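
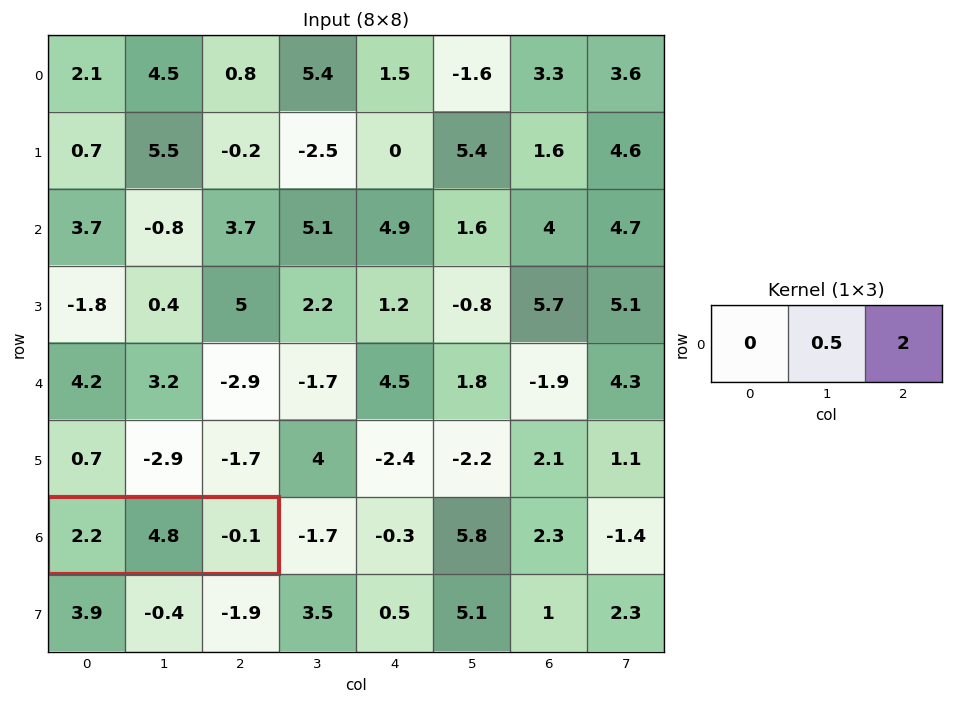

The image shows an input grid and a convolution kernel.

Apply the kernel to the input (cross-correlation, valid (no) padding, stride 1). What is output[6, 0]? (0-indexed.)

The receptive field on the input at this output position is [2.2 4.8 -0.1]. Elementwise product with the kernel and sum: 4.8·0.5 + -0.1·2.

2.2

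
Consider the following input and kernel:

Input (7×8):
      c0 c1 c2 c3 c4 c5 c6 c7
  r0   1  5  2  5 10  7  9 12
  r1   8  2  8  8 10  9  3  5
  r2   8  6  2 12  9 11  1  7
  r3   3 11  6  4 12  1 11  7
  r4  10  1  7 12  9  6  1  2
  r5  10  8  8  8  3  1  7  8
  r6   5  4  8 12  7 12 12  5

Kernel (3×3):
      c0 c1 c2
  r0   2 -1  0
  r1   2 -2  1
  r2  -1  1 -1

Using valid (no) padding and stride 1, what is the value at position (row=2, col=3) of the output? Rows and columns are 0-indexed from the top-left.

The receptive field on the input at this output position is [12 9 11 / 4 12 1 / 12 9 6]. Elementwise product with the kernel and sum: 12·2 + 9·-1 + 4·2 + 12·-2 + 1·1 + 12·-1 + 9·1 + 6·-1.

-9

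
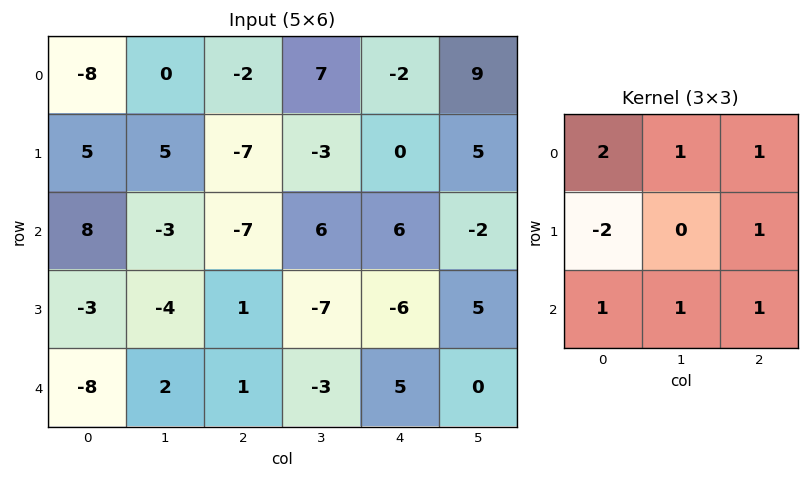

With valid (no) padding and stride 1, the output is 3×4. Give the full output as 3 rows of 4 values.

Output[0,0]: The receptive field on the input at this output position is [-8 0 -2 / 5 5 -7 / 8 -3 -7]. Elementwise product with the kernel and sum: -8·2 + 0·1 + -2·1 + 5·-2 + -7·1 + 8·1 + -3·1 + -7·1.
Output[0,1]: The receptive field on the input at this output position is [0 -2 7 / 5 -7 -3 / -3 -7 6]. Elementwise product with the kernel and sum: 0·2 + -2·1 + 7·1 + 5·-2 + -3·1 + -3·1 + -7·1 + 6·1.

-37 -12 20 42
-21 2 -9 -23
8 -6 -7 37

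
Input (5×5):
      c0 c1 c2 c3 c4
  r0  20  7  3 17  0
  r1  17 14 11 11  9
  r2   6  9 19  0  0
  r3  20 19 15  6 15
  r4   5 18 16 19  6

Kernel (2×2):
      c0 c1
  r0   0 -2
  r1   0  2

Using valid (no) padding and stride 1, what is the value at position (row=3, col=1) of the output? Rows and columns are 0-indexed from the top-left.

2

The receptive field on the input at this output position is [19 15 / 18 16]. Elementwise product with the kernel and sum: 15·-2 + 16·2.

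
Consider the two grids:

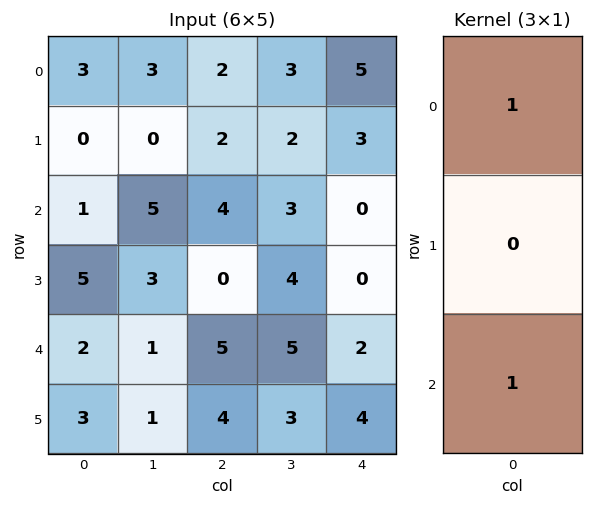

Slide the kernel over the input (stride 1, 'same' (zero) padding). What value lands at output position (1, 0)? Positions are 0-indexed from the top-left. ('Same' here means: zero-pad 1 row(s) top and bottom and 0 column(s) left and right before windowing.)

4

The receptive field on the zero-padded input at this output position is [3 / 0 / 1]. Elementwise product with the kernel and sum: 3·1 + 1·1.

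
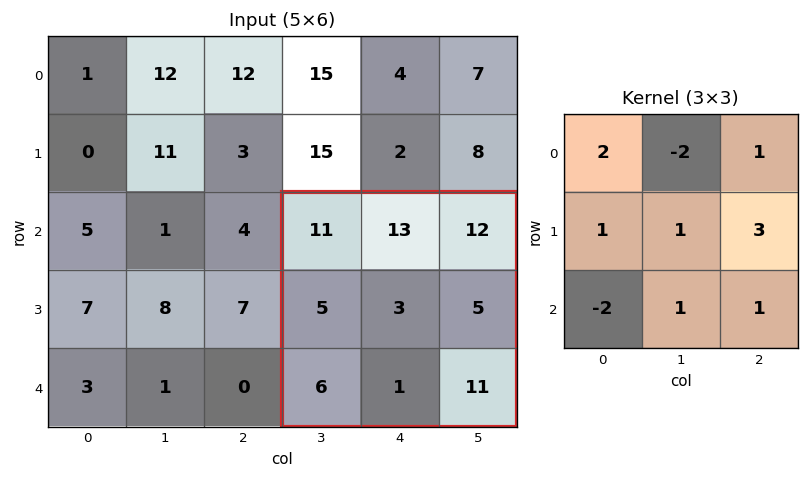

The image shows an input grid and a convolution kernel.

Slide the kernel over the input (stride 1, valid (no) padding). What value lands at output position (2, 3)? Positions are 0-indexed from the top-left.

31

The receptive field on the input at this output position is [11 13 12 / 5 3 5 / 6 1 11]. Elementwise product with the kernel and sum: 11·2 + 13·-2 + 12·1 + 5·1 + 3·1 + 5·3 + 6·-2 + 1·1 + 11·1.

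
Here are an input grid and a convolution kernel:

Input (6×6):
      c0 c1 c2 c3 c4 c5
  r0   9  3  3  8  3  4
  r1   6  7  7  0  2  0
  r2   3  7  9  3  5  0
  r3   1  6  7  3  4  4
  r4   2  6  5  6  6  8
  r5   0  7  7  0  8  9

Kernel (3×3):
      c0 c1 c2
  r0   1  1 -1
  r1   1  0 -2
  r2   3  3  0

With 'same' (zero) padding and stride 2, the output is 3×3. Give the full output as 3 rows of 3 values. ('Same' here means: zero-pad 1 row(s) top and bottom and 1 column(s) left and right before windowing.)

12 29 6
-12 54 26
-17 46 17

Output[0,0]: The receptive field on the zero-padded input at this output position is [0 0 0 / 0 9 3 / 0 6 7]. Elementwise product with the kernel and sum: 0·1 + 0·1 + 0·-1 + 0·1 + 3·-2 + 0·3 + 6·3.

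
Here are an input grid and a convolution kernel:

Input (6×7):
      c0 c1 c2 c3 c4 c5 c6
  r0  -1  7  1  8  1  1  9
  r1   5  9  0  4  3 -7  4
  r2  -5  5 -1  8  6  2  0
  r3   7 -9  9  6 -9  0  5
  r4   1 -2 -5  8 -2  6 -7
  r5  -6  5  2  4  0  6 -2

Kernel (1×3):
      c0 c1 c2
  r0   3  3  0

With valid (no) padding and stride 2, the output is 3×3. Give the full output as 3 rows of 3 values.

Output[0,0]: The receptive field on the input at this output position is [-1 7 1]. Elementwise product with the kernel and sum: -1·3 + 7·3.

18 27 6
0 21 24
-3 9 12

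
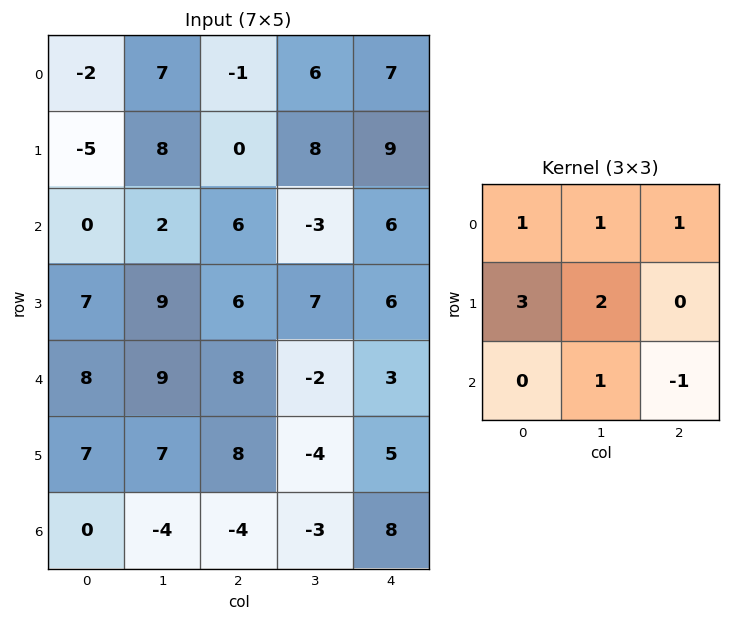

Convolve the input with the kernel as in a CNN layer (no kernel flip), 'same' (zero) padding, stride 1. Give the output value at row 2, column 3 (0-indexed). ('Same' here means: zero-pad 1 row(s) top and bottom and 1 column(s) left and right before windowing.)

The receptive field on the zero-padded input at this output position is [0 8 9 / 6 -3 6 / 6 7 6]. Elementwise product with the kernel and sum: 0·1 + 8·1 + 9·1 + 6·3 + -3·2 + 7·1 + 6·-1.

30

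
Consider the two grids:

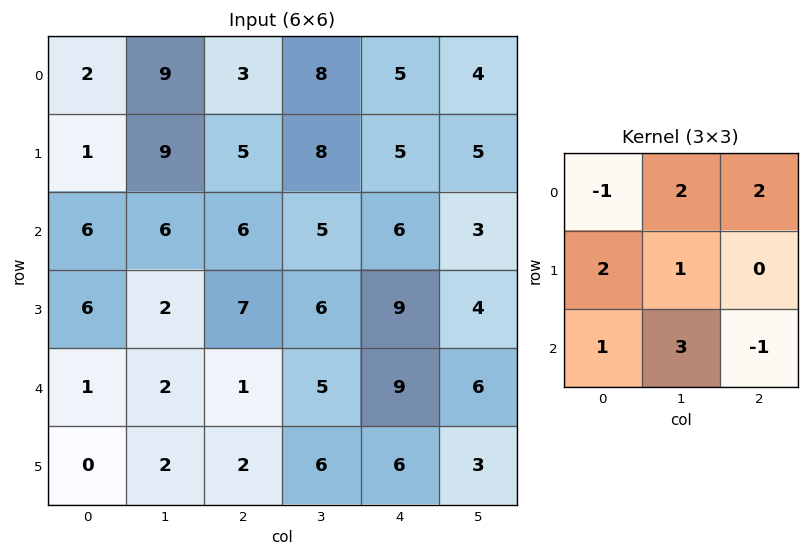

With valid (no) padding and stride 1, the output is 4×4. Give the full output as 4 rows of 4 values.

51 55 56 51
50 52 54 57
38 27 43 60
20 31 44 60

Output[0,0]: The receptive field on the input at this output position is [2 9 3 / 1 9 5 / 6 6 6]. Elementwise product with the kernel and sum: 2·-1 + 9·2 + 3·2 + 1·2 + 9·1 + 6·1 + 6·3 + 6·-1.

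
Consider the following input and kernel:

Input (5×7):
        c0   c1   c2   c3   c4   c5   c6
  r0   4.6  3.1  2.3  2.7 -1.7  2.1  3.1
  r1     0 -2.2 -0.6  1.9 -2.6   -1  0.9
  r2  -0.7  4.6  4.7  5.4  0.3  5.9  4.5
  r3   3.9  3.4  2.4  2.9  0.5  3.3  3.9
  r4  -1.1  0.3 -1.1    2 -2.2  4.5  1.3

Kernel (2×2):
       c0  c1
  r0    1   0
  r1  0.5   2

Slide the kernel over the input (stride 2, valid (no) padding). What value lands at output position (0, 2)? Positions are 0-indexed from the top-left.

-5

The receptive field on the input at this output position is [-1.7 2.1 / -2.6 -1]. Elementwise product with the kernel and sum: -1.7·1 + -2.6·0.5 + -1·2.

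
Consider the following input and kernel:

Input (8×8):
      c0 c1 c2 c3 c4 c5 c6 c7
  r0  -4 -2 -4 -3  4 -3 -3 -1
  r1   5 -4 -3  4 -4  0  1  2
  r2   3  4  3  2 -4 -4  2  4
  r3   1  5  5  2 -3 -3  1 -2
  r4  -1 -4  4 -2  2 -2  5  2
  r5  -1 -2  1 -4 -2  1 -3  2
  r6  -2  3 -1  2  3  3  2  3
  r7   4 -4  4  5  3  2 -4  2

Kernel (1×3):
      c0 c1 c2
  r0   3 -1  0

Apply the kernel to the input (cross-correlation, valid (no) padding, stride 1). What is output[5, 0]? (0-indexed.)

The receptive field on the input at this output position is [-1 -2 1]. Elementwise product with the kernel and sum: -1·3 + -2·-1.

-1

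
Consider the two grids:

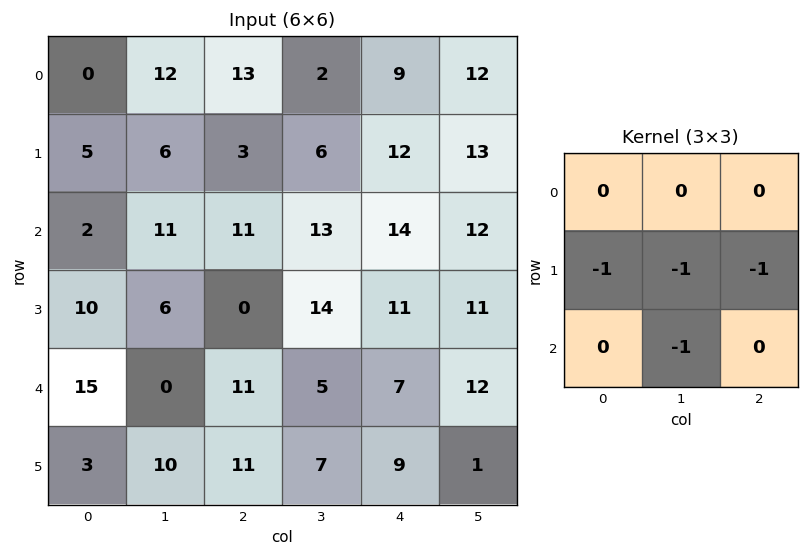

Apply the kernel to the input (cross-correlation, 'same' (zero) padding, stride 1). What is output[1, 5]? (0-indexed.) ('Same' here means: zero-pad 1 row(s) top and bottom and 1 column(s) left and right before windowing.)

The receptive field on the zero-padded input at this output position is [9 12 0 / 12 13 0 / 14 12 0]. Elementwise product with the kernel and sum: 12·-1 + 13·-1 + 0·-1 + 12·-1.

-37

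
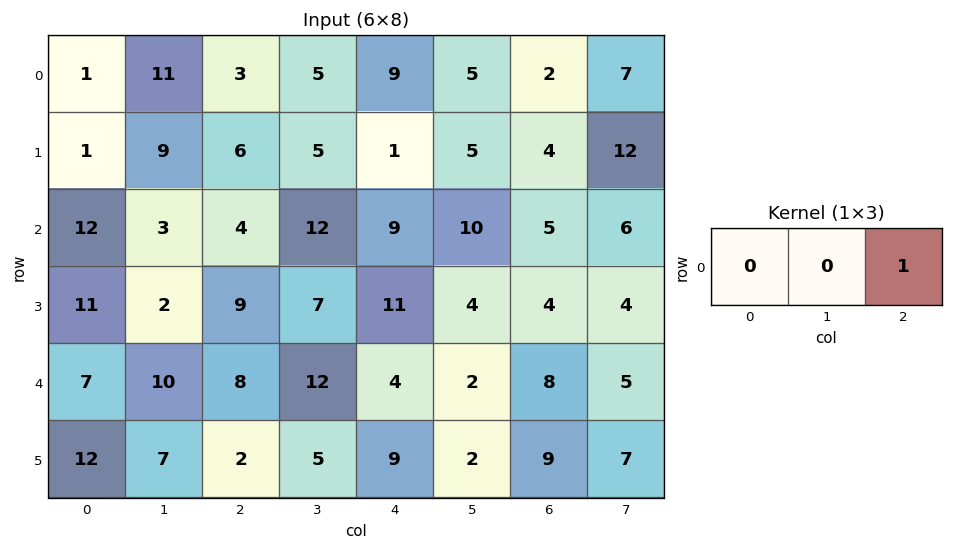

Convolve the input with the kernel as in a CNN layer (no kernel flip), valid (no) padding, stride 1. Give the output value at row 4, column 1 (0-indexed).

The receptive field on the input at this output position is [10 8 12]. Elementwise product with the kernel and sum: 12·1.

12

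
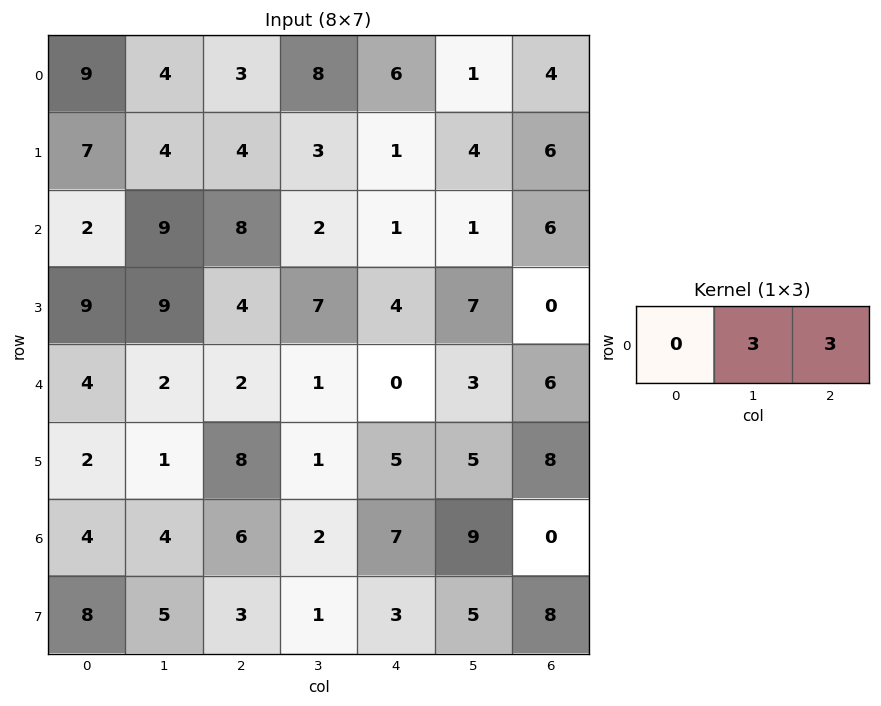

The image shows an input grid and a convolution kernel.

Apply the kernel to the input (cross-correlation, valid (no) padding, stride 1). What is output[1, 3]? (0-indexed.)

15

The receptive field on the input at this output position is [3 1 4]. Elementwise product with the kernel and sum: 1·3 + 4·3.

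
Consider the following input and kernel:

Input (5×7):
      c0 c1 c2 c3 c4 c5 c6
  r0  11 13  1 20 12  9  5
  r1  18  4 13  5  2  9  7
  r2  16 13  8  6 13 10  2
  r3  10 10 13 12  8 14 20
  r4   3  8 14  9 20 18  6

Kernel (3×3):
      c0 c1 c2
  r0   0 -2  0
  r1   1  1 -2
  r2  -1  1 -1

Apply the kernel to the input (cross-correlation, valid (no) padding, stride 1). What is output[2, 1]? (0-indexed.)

-20

The receptive field on the input at this output position is [13 8 6 / 10 13 12 / 8 14 9]. Elementwise product with the kernel and sum: 8·-2 + 10·1 + 13·1 + 12·-2 + 8·-1 + 14·1 + 9·-1.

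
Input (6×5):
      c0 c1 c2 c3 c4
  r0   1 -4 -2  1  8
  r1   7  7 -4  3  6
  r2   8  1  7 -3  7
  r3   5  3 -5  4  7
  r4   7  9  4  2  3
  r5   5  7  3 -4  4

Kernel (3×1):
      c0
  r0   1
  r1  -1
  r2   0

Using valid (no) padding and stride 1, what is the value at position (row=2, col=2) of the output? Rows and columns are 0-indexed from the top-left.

12

The receptive field on the input at this output position is [7 / -5 / 4]. Elementwise product with the kernel and sum: 7·1 + -5·-1.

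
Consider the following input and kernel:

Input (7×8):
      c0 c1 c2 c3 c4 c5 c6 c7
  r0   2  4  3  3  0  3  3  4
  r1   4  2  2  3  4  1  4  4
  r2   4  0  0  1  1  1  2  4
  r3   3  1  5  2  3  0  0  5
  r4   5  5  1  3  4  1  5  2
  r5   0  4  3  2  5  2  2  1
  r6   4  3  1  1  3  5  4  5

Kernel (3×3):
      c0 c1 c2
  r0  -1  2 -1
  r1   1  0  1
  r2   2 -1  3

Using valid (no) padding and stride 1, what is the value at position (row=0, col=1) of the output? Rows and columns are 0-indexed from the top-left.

The receptive field on the input at this output position is [4 3 3 / 2 2 3 / 0 0 1]. Elementwise product with the kernel and sum: 4·-1 + 3·2 + 3·-1 + 2·1 + 3·1 + 0·2 + 0·-1 + 1·3.

7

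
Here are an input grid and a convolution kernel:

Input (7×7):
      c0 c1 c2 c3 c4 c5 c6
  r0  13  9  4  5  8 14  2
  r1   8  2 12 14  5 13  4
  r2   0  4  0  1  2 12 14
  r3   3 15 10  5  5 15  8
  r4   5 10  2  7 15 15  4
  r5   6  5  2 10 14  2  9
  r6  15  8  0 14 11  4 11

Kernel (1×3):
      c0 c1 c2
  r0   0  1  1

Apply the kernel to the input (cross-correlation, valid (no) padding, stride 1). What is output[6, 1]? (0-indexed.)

The receptive field on the input at this output position is [8 0 14]. Elementwise product with the kernel and sum: 0·1 + 14·1.

14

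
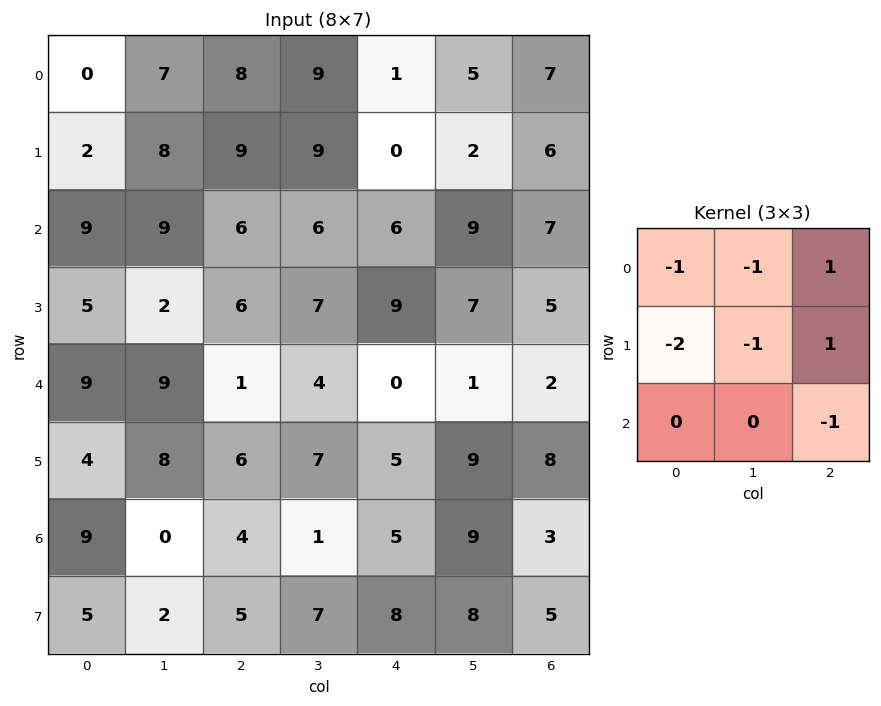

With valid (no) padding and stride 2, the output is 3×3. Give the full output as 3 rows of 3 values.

Output[0,0]: The receptive field on the input at this output position is [0 7 8 / 2 8 9 / 9 9 6]. Elementwise product with the kernel and sum: 0·-1 + 7·-1 + 8·1 + 2·-2 + 8·-1 + 9·1 + 6·-1.
Output[0,1]: The receptive field on the input at this output position is [8 9 1 / 9 9 0 / 6 6 6]. Elementwise product with the kernel and sum: 8·-1 + 9·-1 + 1·1 + 9·-2 + 9·-1 + 0·1 + 6·-1.

-8 -49 -2
-19 -16 -30
-31 -24 -13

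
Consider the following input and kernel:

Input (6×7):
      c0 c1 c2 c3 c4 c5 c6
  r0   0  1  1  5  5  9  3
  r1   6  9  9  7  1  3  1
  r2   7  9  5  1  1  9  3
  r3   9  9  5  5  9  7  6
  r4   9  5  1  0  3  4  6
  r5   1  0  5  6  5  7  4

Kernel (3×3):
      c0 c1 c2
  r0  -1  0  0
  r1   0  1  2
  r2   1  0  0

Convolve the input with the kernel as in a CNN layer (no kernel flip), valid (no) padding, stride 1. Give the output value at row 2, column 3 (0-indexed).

22

The receptive field on the input at this output position is [1 1 9 / 5 9 7 / 0 3 4]. Elementwise product with the kernel and sum: 1·-1 + 9·1 + 7·2 + 0·1.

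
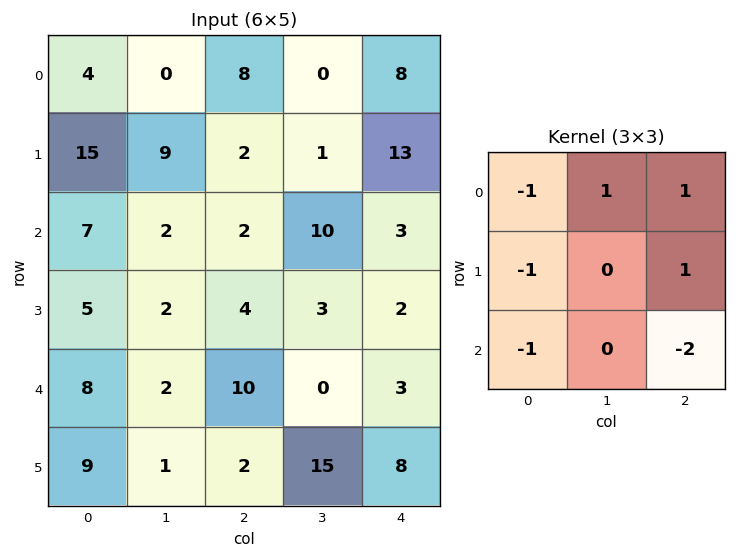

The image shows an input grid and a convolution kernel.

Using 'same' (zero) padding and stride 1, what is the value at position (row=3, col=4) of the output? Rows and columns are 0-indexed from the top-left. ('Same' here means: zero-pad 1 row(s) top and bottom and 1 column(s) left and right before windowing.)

The receptive field on the zero-padded input at this output position is [10 3 0 / 3 2 0 / 0 3 0]. Elementwise product with the kernel and sum: 10·-1 + 3·1 + 0·1 + 3·-1 + 0·1 + 0·-1 + 0·-2.

-10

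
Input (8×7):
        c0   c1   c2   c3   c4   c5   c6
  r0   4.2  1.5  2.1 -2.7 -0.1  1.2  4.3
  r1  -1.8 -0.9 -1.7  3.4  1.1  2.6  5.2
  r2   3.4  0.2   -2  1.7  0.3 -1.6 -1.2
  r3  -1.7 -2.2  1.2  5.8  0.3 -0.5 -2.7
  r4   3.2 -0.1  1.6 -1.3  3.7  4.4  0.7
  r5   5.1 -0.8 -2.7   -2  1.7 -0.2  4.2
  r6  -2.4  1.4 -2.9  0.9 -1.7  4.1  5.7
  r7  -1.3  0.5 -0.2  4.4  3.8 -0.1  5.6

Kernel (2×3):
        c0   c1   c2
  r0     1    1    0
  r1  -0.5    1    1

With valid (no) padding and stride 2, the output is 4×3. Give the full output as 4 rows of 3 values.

4 4.75 8.35
3.45 5.2 -4.65
-2.95 1.35 11.25
-0.05 6.3 6

Output[0,0]: The receptive field on the input at this output position is [4.2 1.5 2.1 / -1.8 -0.9 -1.7]. Elementwise product with the kernel and sum: 4.2·1 + 1.5·1 + -1.8·-0.5 + -0.9·1 + -1.7·1.
Output[0,1]: The receptive field on the input at this output position is [2.1 -2.7 -0.1 / -1.7 3.4 1.1]. Elementwise product with the kernel and sum: 2.1·1 + -2.7·1 + -1.7·-0.5 + 3.4·1 + 1.1·1.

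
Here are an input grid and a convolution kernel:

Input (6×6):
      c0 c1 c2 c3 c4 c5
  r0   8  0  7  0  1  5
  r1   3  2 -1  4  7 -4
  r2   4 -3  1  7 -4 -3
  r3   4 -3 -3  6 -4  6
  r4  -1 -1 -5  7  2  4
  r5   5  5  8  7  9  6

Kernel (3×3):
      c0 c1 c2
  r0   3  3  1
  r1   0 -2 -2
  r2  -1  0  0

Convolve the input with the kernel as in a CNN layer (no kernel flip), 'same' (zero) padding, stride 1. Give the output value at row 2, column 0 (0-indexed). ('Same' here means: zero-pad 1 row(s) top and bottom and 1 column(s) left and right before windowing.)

The receptive field on the zero-padded input at this output position is [0 3 2 / 0 4 -3 / 0 4 -3]. Elementwise product with the kernel and sum: 0·3 + 3·3 + 2·1 + 4·-2 + -3·-2 + 0·-1.

9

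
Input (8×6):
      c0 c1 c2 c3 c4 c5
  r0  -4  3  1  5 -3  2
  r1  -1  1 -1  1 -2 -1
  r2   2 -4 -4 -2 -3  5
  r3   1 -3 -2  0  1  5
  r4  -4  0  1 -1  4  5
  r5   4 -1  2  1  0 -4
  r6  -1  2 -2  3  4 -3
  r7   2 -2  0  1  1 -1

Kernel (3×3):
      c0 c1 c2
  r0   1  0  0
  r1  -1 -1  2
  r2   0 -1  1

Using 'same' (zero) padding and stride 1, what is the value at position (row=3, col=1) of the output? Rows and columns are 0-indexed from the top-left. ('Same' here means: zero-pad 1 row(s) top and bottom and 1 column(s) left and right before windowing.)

The receptive field on the zero-padded input at this output position is [2 -4 -4 / 1 -3 -2 / -4 0 1]. Elementwise product with the kernel and sum: 2·1 + 1·-1 + -3·-1 + -2·2 + 0·-1 + 1·1.

1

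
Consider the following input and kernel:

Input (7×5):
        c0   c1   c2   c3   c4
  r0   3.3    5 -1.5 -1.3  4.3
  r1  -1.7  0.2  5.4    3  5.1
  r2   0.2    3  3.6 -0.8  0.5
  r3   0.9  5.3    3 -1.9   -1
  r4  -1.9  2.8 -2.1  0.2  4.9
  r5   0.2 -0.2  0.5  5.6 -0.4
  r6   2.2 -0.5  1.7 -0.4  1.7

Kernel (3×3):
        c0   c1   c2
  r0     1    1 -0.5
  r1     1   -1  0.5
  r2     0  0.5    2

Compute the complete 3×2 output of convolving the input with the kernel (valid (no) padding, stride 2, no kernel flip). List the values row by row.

Output[0,0]: The receptive field on the input at this output position is [3.3 5 -1.5 / -1.7 0.2 5.4 / 0.2 3 3.6]. Elementwise product with the kernel and sum: 3.3·1 + 5·1 + -1.5·-0.5 + -1.7·1 + 0.2·-1 + 5.4·0.5 + 3·0.5 + 3.6·2.

18.55 0.6
-4.3 16.85
5.75 -6.45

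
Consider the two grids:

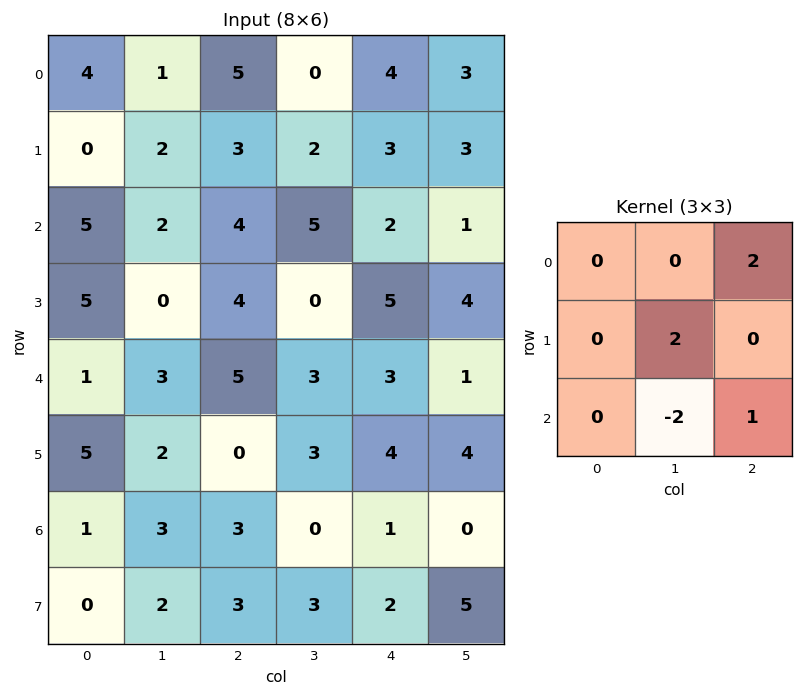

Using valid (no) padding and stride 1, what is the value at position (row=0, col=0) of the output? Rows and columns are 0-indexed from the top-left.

14

The receptive field on the input at this output position is [4 1 5 / 0 2 3 / 5 2 4]. Elementwise product with the kernel and sum: 5·2 + 2·2 + 2·-2 + 4·1.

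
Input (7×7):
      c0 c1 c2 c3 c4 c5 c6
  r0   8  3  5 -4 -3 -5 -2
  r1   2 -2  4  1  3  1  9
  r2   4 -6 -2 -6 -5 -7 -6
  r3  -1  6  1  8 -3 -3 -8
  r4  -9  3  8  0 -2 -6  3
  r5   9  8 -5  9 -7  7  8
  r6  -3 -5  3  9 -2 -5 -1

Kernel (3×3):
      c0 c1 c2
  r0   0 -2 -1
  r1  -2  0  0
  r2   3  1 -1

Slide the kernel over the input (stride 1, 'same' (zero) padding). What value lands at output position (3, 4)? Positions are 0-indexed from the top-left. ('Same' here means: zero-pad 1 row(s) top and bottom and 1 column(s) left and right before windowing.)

5

The receptive field on the zero-padded input at this output position is [-6 -5 -7 / 8 -3 -3 / 0 -2 -6]. Elementwise product with the kernel and sum: -5·-2 + -7·-1 + 8·-2 + 0·3 + -2·1 + -6·-1.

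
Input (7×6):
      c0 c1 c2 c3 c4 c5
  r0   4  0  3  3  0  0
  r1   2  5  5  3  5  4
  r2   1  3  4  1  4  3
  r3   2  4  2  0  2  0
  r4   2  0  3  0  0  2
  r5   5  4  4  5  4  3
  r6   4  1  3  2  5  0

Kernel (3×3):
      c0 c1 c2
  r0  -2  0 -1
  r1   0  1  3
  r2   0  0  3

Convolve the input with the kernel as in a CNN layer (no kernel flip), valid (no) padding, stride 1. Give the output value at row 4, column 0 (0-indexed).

18

The receptive field on the input at this output position is [2 0 3 / 5 4 4 / 4 1 3]. Elementwise product with the kernel and sum: 2·-2 + 3·-1 + 4·1 + 4·3 + 3·3.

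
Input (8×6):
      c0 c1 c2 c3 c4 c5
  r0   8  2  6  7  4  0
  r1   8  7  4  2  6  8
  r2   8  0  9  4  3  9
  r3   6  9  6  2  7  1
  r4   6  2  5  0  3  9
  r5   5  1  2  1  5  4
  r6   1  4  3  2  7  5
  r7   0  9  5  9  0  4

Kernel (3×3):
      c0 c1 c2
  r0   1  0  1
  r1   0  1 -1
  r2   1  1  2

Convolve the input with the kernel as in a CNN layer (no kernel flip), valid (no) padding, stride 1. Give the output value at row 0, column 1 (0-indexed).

28

The receptive field on the input at this output position is [2 6 7 / 7 4 2 / 0 9 4]. Elementwise product with the kernel and sum: 2·1 + 7·1 + 4·1 + 2·-1 + 0·1 + 9·1 + 4·2.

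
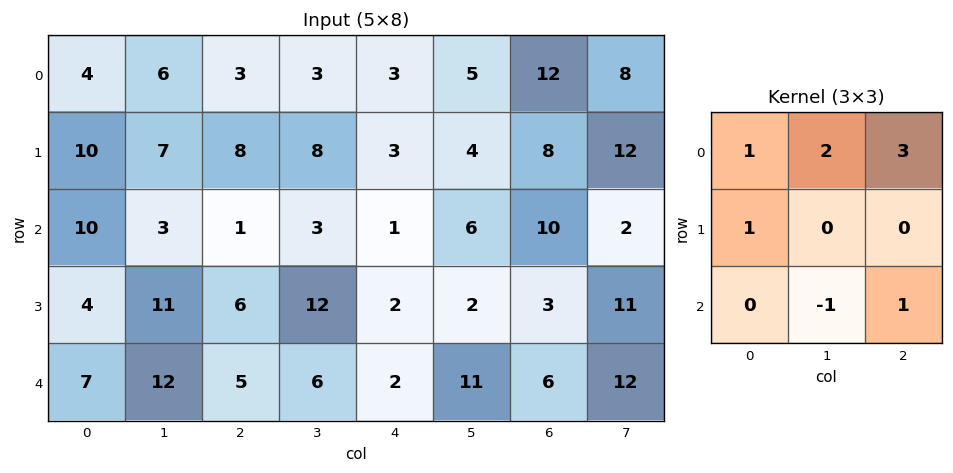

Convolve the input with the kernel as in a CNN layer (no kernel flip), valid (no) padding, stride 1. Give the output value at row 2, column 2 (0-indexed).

12

The receptive field on the input at this output position is [1 3 1 / 6 12 2 / 5 6 2]. Elementwise product with the kernel and sum: 1·1 + 3·2 + 1·3 + 6·1 + 6·-1 + 2·1.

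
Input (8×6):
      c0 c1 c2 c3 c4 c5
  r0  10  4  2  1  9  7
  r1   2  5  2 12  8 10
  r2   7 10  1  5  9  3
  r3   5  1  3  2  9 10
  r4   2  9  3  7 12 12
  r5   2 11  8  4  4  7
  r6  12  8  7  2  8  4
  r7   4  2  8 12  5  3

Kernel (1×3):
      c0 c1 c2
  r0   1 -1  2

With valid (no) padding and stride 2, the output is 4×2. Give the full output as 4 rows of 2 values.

Output[0,0]: The receptive field on the input at this output position is [10 4 2]. Elementwise product with the kernel and sum: 10·1 + 4·-1 + 2·2.
Output[0,1]: The receptive field on the input at this output position is [2 1 9]. Elementwise product with the kernel and sum: 2·1 + 1·-1 + 9·2.

10 19
-1 14
-1 20
18 21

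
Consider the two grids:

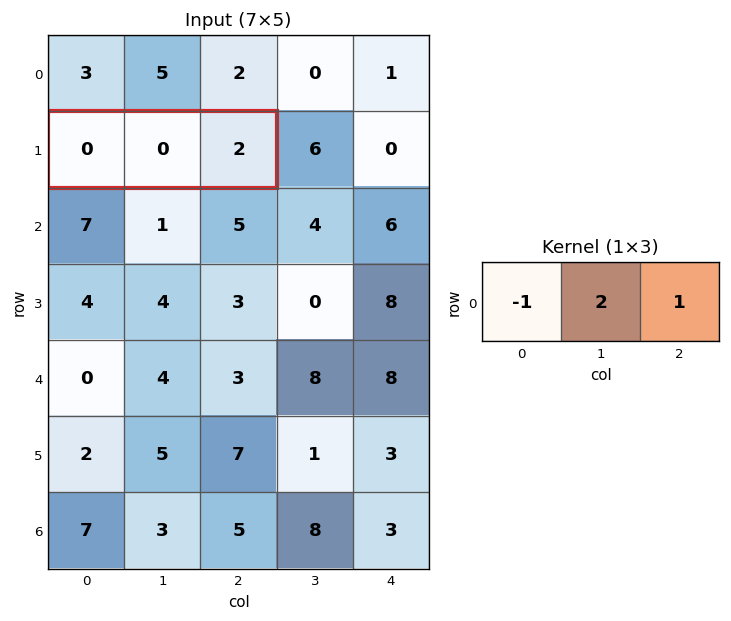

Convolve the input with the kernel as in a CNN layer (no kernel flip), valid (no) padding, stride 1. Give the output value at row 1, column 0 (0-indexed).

The receptive field on the input at this output position is [0 0 2]. Elementwise product with the kernel and sum: 0·-1 + 0·2 + 2·1.

2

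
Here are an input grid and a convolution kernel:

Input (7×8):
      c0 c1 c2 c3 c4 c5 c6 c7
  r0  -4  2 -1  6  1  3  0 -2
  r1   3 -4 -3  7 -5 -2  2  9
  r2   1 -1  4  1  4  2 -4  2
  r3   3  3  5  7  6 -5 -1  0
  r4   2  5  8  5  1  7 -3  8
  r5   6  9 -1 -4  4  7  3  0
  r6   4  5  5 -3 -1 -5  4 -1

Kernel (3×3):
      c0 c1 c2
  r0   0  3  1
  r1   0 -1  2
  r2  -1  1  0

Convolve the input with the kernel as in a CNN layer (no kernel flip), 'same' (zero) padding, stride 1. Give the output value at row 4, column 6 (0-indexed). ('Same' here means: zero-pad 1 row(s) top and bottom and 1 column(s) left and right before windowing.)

12

The receptive field on the zero-padded input at this output position is [-5 -1 0 / 7 -3 8 / 7 3 0]. Elementwise product with the kernel and sum: -1·3 + 0·1 + -3·-1 + 8·2 + 7·-1 + 3·1.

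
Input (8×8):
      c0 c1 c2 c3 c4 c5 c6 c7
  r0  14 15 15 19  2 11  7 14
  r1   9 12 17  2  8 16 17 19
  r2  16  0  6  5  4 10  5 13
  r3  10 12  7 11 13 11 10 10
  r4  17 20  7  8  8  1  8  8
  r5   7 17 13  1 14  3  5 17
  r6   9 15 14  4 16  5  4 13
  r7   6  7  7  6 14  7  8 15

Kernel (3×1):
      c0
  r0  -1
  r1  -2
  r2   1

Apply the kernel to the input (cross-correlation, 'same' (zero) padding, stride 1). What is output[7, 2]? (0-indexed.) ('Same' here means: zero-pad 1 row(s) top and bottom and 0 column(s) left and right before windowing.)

-28

The receptive field on the zero-padded input at this output position is [14 / 7 / 0]. Elementwise product with the kernel and sum: 14·-1 + 7·-2 + 0·1.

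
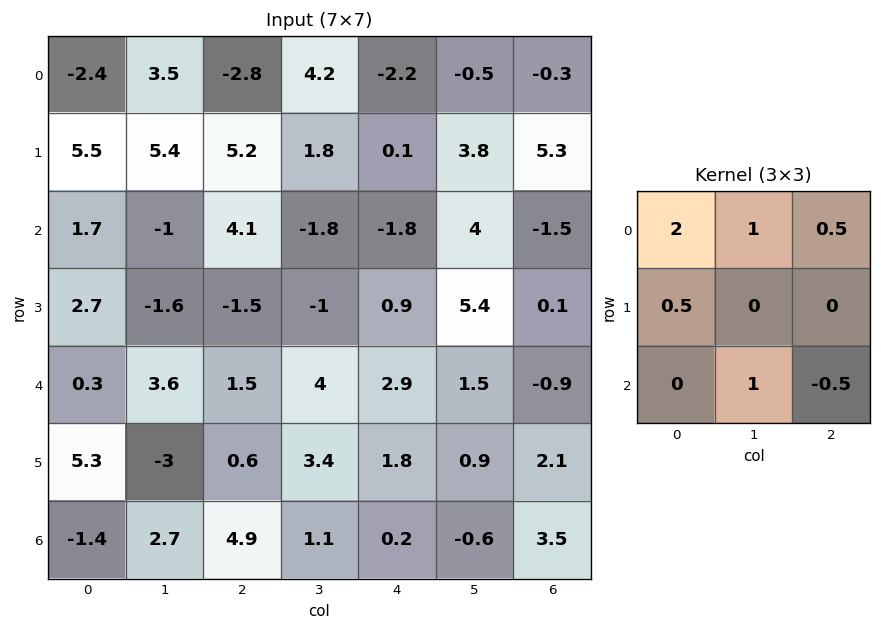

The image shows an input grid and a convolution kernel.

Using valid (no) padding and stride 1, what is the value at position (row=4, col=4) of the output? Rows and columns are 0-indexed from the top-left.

5.4

The receptive field on the input at this output position is [2.9 1.5 -0.9 / 1.8 0.9 2.1 / 0.2 -0.6 3.5]. Elementwise product with the kernel and sum: 2.9·2 + 1.5·1 + -0.9·0.5 + 1.8·0.5 + -0.6·1 + 3.5·-0.5.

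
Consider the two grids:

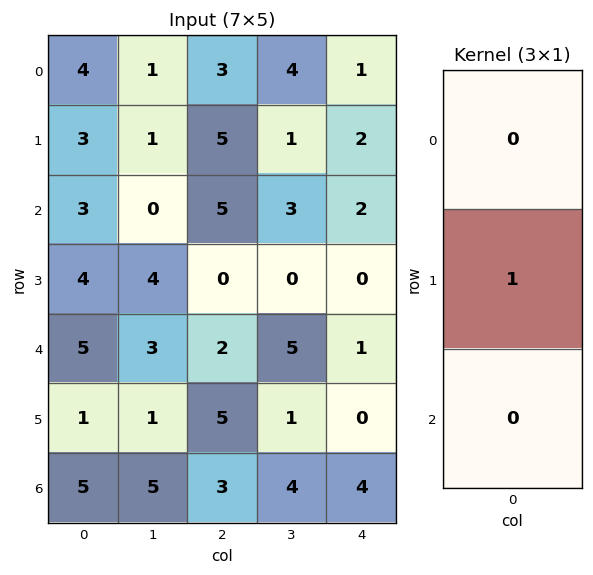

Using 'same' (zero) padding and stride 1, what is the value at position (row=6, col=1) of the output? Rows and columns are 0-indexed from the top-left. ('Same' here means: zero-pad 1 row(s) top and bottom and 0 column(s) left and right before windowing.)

The receptive field on the zero-padded input at this output position is [1 / 5 / 0]. Elementwise product with the kernel and sum: 5·1.

5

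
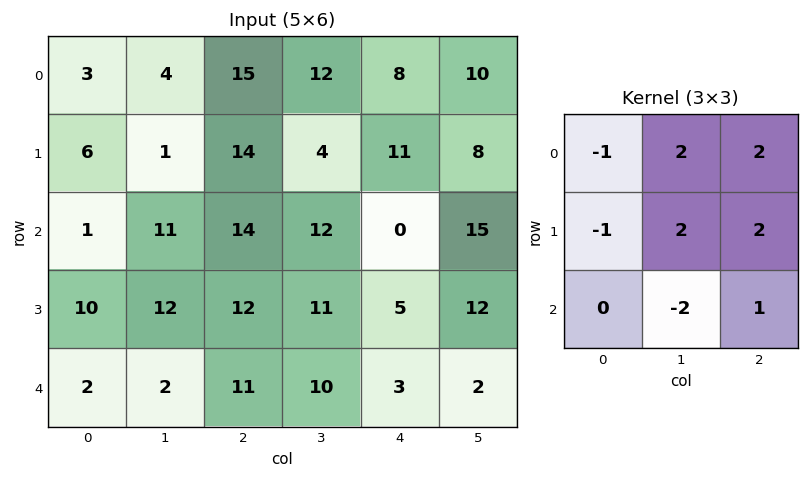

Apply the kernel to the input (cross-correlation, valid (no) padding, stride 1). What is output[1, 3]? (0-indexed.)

The receptive field on the input at this output position is [4 11 8 / 12 0 15 / 11 5 12]. Elementwise product with the kernel and sum: 4·-1 + 11·2 + 8·2 + 12·-1 + 0·2 + 15·2 + 5·-2 + 12·1.

54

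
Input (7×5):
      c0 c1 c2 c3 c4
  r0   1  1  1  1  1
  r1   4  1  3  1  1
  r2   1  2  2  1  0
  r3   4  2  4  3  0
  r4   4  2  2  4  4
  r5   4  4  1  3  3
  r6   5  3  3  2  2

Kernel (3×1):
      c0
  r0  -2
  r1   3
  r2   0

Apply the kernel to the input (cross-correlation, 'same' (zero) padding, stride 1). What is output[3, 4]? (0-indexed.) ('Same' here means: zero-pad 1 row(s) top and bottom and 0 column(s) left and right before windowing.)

0

The receptive field on the zero-padded input at this output position is [0 / 0 / 4]. Elementwise product with the kernel and sum: 0·-2 + 0·3.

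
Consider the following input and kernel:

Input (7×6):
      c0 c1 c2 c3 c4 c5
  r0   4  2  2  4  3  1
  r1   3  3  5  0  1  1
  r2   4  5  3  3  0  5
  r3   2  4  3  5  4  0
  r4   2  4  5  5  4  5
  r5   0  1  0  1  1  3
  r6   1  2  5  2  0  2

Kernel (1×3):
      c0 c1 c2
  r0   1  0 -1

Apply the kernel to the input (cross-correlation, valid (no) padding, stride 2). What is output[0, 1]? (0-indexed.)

-1

The receptive field on the input at this output position is [2 4 3]. Elementwise product with the kernel and sum: 2·1 + 3·-1.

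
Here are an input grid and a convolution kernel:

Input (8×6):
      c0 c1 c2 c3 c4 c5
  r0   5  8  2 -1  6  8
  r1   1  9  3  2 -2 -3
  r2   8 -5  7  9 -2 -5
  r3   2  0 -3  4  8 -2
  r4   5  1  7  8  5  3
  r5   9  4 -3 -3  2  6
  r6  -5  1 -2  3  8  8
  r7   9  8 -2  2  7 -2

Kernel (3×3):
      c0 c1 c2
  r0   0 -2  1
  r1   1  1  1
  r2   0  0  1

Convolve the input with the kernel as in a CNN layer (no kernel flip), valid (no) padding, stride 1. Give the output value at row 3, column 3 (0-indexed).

The receptive field on the input at this output position is [4 8 -2 / 8 5 3 / -3 2 6]. Elementwise product with the kernel and sum: 8·-2 + -2·1 + 8·1 + 5·1 + 3·1 + 6·1.

4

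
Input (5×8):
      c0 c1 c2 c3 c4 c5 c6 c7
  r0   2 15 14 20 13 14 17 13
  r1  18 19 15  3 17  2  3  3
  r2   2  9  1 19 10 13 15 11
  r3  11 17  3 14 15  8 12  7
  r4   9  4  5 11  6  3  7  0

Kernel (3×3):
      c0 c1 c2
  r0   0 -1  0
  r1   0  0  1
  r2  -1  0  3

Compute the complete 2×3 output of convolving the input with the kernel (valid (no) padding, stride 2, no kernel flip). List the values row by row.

Output[0,0]: The receptive field on the input at this output position is [2 15 14 / 18 19 15 / 2 9 1]. Elementwise product with the kernel and sum: 15·-1 + 15·1 + 2·-1 + 1·3.
Output[0,1]: The receptive field on the input at this output position is [14 20 13 / 15 3 17 / 1 19 10]. Elementwise product with the kernel and sum: 20·-1 + 17·1 + 1·-1 + 10·3.

1 26 24
0 9 14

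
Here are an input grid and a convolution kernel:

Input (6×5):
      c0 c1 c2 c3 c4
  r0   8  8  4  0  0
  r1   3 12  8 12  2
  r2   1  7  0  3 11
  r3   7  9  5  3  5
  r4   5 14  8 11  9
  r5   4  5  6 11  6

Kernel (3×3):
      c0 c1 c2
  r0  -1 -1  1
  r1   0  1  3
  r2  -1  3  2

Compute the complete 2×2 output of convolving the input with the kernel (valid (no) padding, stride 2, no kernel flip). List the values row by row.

44 45
69 69

Output[0,0]: The receptive field on the input at this output position is [8 8 4 / 3 12 8 / 1 7 0]. Elementwise product with the kernel and sum: 8·-1 + 8·-1 + 4·1 + 12·1 + 8·3 + 1·-1 + 7·3 + 0·2.
Output[0,1]: The receptive field on the input at this output position is [4 0 0 / 8 12 2 / 0 3 11]. Elementwise product with the kernel and sum: 4·-1 + 0·-1 + 0·1 + 12·1 + 2·3 + 0·-1 + 3·3 + 11·2.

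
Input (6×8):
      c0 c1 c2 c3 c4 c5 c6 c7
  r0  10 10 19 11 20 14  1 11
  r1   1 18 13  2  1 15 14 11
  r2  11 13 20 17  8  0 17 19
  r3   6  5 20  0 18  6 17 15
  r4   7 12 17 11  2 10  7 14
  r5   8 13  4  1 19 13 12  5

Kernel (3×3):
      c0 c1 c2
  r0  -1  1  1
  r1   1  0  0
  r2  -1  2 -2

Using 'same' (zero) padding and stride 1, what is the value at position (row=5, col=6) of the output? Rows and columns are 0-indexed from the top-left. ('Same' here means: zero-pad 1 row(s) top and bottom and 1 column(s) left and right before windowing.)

24

The receptive field on the zero-padded input at this output position is [10 7 14 / 13 12 5 / 0 0 0]. Elementwise product with the kernel and sum: 10·-1 + 7·1 + 14·1 + 13·1 + 0·-1 + 0·2 + 0·-2.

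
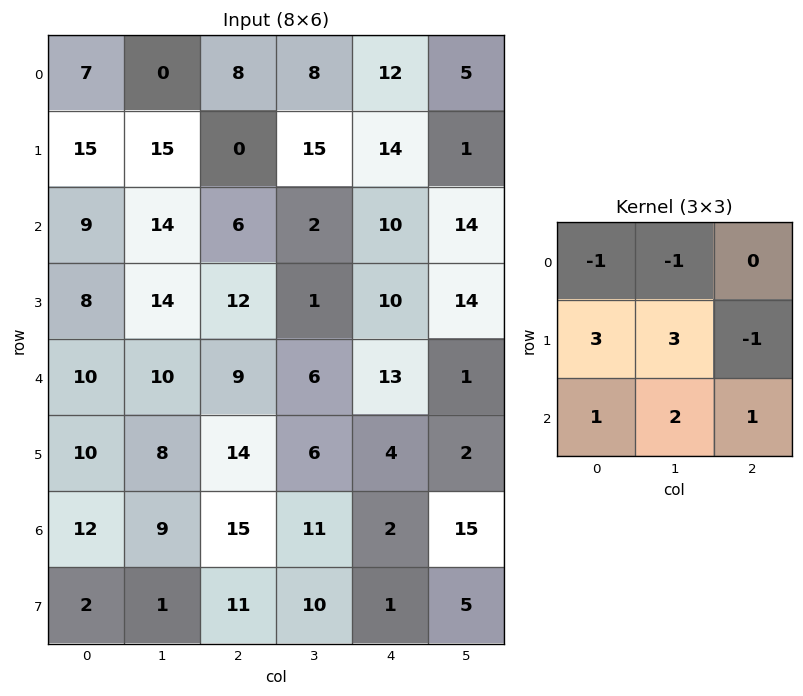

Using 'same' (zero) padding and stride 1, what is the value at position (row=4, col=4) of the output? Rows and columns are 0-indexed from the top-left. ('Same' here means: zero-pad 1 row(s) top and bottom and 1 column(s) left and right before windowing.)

61

The receptive field on the zero-padded input at this output position is [1 10 14 / 6 13 1 / 6 4 2]. Elementwise product with the kernel and sum: 1·-1 + 10·-1 + 6·3 + 13·3 + 1·-1 + 6·1 + 4·2 + 2·1.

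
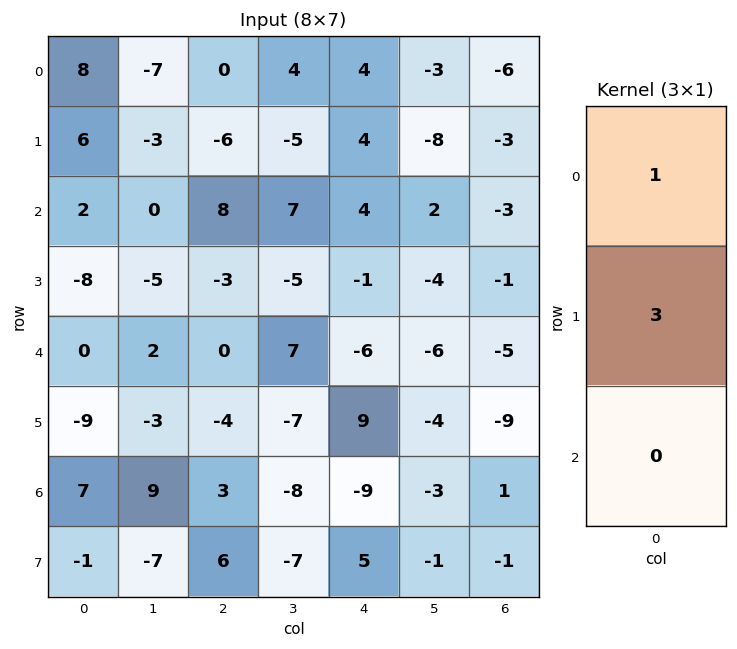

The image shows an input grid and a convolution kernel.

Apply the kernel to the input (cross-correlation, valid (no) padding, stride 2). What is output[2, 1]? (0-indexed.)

-12

The receptive field on the input at this output position is [0 / -4 / 3]. Elementwise product with the kernel and sum: 0·1 + -4·3.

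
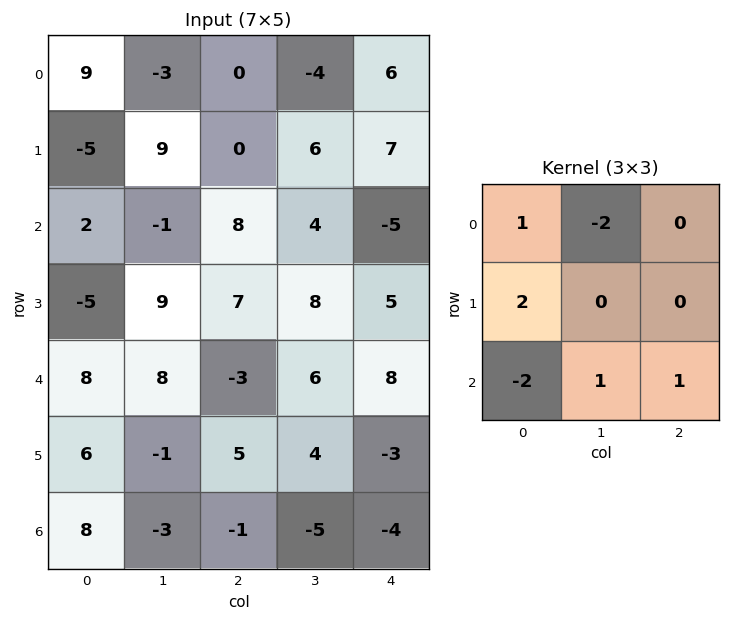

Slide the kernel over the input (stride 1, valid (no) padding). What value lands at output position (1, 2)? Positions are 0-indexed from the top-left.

The receptive field on the input at this output position is [0 6 7 / 8 4 -5 / 7 8 5]. Elementwise product with the kernel and sum: 0·1 + 6·-2 + 8·2 + 7·-2 + 8·1 + 5·1.

3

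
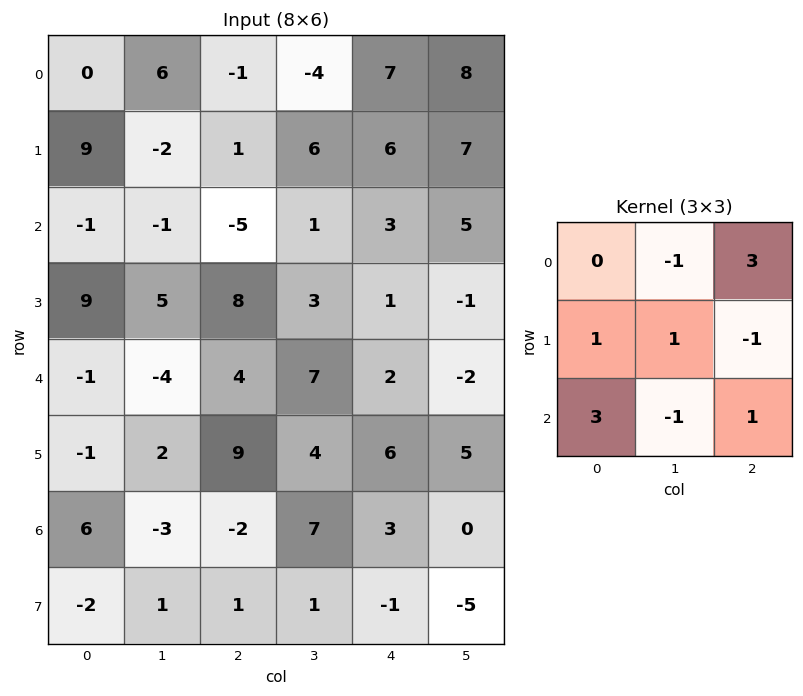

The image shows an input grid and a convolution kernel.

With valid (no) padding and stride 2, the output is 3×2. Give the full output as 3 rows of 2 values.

Output[0,0]: The receptive field on the input at this output position is [0 6 -1 / 9 -2 1 / -1 -1 -5]. Elementwise product with the kernel and sum: 6·-1 + -1·3 + 9·1 + -2·1 + 1·-1 + -1·3 + -1·-1 + -5·1.

-10 13
-3 25
27 -4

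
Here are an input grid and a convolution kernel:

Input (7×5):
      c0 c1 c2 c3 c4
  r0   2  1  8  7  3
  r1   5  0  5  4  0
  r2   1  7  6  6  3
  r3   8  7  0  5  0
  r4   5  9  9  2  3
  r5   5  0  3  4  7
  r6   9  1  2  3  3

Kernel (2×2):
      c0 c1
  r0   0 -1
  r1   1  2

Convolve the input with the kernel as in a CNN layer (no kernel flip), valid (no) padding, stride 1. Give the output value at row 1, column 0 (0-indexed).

The receptive field on the input at this output position is [5 0 / 1 7]. Elementwise product with the kernel and sum: 0·-1 + 1·1 + 7·2.

15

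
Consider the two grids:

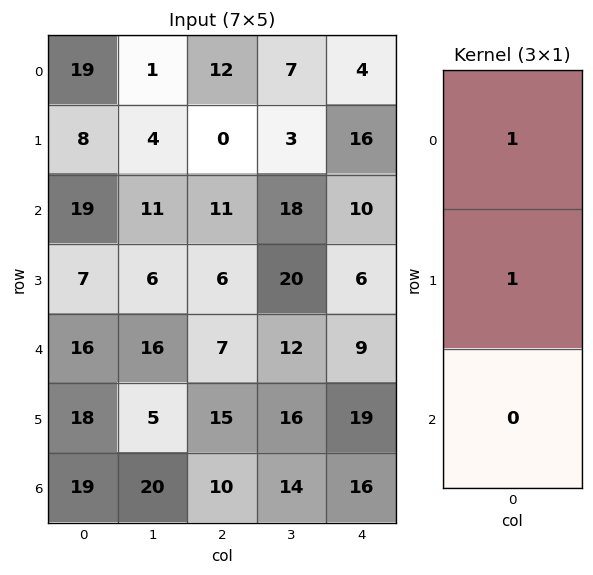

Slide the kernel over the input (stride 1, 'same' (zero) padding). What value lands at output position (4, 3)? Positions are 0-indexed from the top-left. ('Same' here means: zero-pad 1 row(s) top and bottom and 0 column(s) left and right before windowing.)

The receptive field on the zero-padded input at this output position is [20 / 12 / 16]. Elementwise product with the kernel and sum: 20·1 + 12·1.

32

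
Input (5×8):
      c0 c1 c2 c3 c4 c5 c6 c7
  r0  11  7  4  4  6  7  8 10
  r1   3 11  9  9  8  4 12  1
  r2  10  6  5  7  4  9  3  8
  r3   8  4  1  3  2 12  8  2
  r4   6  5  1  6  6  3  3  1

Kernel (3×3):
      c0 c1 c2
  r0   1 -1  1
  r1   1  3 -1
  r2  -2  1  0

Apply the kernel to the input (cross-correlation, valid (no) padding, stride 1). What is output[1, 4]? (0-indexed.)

52

The receptive field on the input at this output position is [8 4 12 / 4 9 3 / 2 12 8]. Elementwise product with the kernel and sum: 8·1 + 4·-1 + 12·1 + 4·1 + 9·3 + 3·-1 + 2·-2 + 12·1.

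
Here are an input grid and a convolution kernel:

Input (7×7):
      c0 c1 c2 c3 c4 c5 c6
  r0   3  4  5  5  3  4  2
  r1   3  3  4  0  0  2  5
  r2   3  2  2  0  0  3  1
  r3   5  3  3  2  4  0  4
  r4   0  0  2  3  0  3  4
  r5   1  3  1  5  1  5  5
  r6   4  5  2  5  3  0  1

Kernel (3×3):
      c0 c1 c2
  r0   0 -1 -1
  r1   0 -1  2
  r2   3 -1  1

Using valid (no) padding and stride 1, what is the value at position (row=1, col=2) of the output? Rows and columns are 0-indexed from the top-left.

The receptive field on the input at this output position is [4 0 0 / 2 0 0 / 3 2 4]. Elementwise product with the kernel and sum: 0·-1 + 0·-1 + 0·-1 + 0·2 + 3·3 + 2·-1 + 4·1.

11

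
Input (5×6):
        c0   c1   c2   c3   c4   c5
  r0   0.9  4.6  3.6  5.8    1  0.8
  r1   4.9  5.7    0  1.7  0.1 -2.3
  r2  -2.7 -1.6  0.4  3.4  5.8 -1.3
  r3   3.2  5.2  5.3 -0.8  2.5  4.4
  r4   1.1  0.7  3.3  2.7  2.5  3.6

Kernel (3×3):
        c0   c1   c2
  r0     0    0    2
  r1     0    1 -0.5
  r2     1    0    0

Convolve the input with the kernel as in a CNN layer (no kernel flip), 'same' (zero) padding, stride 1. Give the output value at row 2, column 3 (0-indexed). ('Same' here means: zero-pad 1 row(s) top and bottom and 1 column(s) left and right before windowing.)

6

The receptive field on the zero-padded input at this output position is [0 1.7 0.1 / 0.4 3.4 5.8 / 5.3 -0.8 2.5]. Elementwise product with the kernel and sum: 0.1·2 + 3.4·1 + 5.8·-0.5 + 5.3·1.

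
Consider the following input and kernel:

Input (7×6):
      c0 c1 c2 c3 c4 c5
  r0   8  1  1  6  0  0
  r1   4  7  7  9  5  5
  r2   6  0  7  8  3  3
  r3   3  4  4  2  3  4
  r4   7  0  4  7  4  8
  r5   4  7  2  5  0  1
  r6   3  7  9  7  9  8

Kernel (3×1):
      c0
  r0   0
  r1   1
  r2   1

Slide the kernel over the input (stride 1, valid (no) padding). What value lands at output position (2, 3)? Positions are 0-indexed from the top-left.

9

The receptive field on the input at this output position is [8 / 2 / 7]. Elementwise product with the kernel and sum: 2·1 + 7·1.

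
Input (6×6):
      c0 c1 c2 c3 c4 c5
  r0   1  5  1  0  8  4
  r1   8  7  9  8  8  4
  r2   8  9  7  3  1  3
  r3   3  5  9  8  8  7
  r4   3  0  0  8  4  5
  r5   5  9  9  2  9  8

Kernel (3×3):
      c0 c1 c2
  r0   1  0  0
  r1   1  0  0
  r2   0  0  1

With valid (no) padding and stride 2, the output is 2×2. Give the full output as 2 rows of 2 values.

Output[0,0]: The receptive field on the input at this output position is [1 5 1 / 8 7 9 / 8 9 7]. Elementwise product with the kernel and sum: 1·1 + 8·1 + 7·1.
Output[0,1]: The receptive field on the input at this output position is [1 0 8 / 9 8 8 / 7 3 1]. Elementwise product with the kernel and sum: 1·1 + 9·1 + 1·1.

16 11
11 20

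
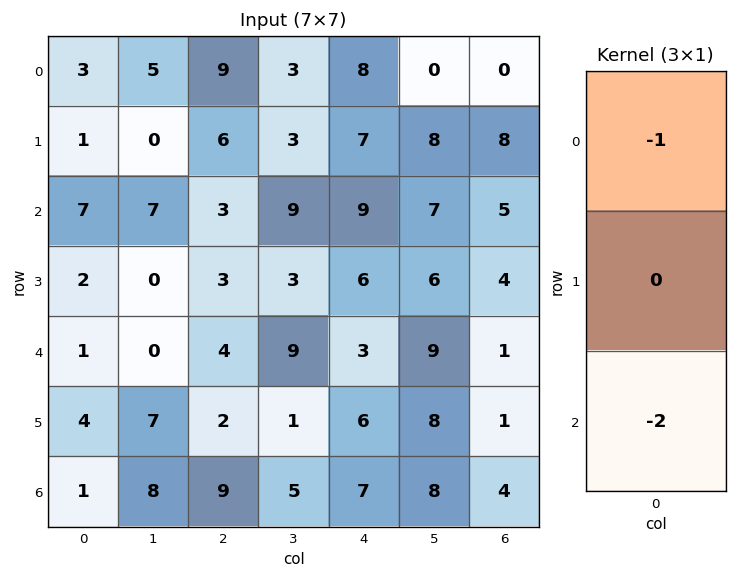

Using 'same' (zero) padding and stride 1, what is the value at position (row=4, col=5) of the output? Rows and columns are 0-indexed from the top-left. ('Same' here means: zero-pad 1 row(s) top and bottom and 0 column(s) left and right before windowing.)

The receptive field on the zero-padded input at this output position is [6 / 9 / 8]. Elementwise product with the kernel and sum: 6·-1 + 8·-2.

-22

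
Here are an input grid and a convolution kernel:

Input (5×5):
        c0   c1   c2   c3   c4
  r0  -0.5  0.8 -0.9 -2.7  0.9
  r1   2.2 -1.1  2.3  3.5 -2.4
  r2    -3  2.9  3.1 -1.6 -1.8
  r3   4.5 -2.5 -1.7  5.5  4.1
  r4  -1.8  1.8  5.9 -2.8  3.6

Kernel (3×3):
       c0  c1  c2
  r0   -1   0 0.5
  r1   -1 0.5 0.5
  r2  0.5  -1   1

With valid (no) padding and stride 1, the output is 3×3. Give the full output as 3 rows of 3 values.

Output[0,0]: The receptive field on the input at this output position is [-0.5 0.8 -0.9 / 2.2 -1.1 2.3 / -3 2.9 3.1]. Elementwise product with the kernel and sum: -0.5·-1 + -0.9·0.5 + 2.2·-1 + -1.1·0.5 + 2.3·0.5 + -3·0.5 + 2.9·-1 + 3.1·1.
Output[0,1]: The receptive field on the input at this output position is [0.8 -0.9 -2.7 / -1.1 2.3 3.5 / 2.9 3.1 -1.6]. Elementwise product with the kernel and sum: 0.8·-1 + -2.7·0.5 + -1.1·-1 + 2.3·0.5 + 3.5·0.5 + 2.9·0.5 + 3.1·-1 + -1.6·1.

-2.85 -1.4 0.95
8 6.65 -10.55
1.15 -7.1 11.85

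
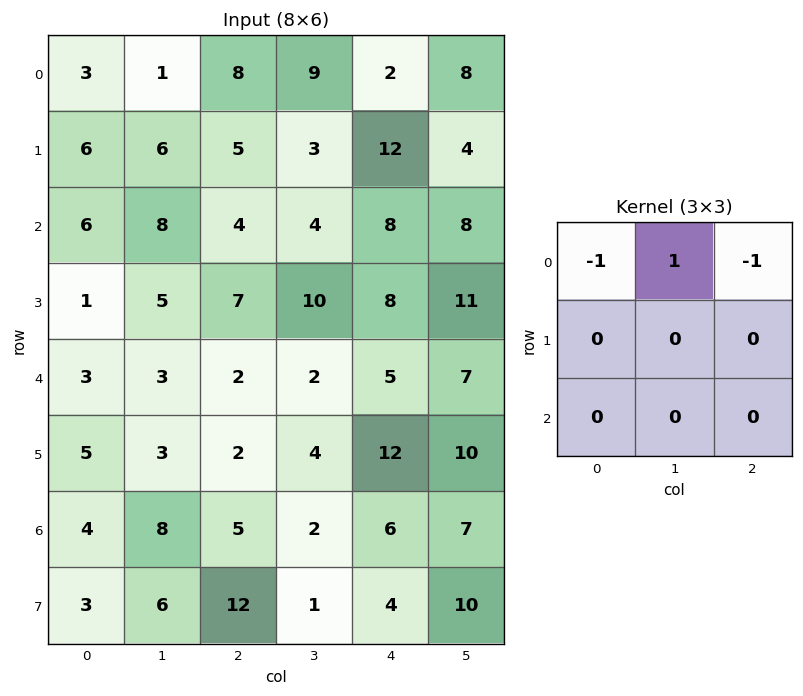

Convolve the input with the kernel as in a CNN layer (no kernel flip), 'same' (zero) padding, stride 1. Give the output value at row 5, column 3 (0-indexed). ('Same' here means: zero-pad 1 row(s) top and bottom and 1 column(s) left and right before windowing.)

The receptive field on the zero-padded input at this output position is [2 2 5 / 2 4 12 / 5 2 6]. Elementwise product with the kernel and sum: 2·-1 + 2·1 + 5·-1.

-5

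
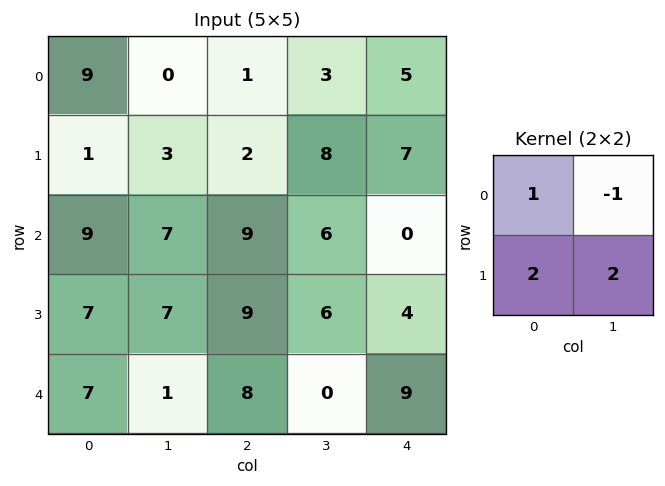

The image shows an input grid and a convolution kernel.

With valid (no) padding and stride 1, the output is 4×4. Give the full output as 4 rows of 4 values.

Output[0,0]: The receptive field on the input at this output position is [9 0 / 1 3]. Elementwise product with the kernel and sum: 9·1 + 0·-1 + 1·2 + 3·2.

17 9 18 28
30 33 24 13
30 30 33 26
16 16 19 20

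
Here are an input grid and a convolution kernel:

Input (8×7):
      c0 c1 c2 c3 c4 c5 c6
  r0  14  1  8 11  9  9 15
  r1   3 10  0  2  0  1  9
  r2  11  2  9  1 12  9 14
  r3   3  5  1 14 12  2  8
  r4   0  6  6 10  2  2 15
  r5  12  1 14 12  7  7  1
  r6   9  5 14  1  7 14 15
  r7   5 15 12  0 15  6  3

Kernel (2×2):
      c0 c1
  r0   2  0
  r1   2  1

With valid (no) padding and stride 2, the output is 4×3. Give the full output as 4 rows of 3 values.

44 18 19
33 34 50
25 52 25
43 52 50

Output[0,0]: The receptive field on the input at this output position is [14 1 / 3 10]. Elementwise product with the kernel and sum: 14·2 + 3·2 + 10·1.
Output[0,1]: The receptive field on the input at this output position is [8 11 / 0 2]. Elementwise product with the kernel and sum: 8·2 + 0·2 + 2·1.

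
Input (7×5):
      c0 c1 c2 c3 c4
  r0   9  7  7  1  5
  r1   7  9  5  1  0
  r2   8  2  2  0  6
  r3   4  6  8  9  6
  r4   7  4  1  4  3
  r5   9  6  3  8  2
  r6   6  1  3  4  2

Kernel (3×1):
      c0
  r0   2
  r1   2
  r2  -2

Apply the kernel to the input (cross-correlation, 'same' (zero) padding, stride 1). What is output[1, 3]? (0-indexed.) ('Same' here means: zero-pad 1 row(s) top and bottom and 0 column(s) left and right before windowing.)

4

The receptive field on the zero-padded input at this output position is [1 / 1 / 0]. Elementwise product with the kernel and sum: 1·2 + 1·2 + 0·-2.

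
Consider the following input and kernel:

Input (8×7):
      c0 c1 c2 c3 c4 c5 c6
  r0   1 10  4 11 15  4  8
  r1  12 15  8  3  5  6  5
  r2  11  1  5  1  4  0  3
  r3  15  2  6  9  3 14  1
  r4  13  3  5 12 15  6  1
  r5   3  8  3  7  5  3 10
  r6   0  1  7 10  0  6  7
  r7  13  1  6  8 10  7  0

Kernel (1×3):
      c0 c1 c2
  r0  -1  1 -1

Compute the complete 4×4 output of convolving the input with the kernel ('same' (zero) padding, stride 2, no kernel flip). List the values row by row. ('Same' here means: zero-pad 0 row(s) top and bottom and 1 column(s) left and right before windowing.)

Output[0,0]: The receptive field on the zero-padded input at this output position is [0 1 10]. Elementwise product with the kernel and sum: 0·-1 + 1·1 + 10·-1.

-9 -17 0 4
10 3 3 3
10 -10 -3 -5
-1 -4 -16 1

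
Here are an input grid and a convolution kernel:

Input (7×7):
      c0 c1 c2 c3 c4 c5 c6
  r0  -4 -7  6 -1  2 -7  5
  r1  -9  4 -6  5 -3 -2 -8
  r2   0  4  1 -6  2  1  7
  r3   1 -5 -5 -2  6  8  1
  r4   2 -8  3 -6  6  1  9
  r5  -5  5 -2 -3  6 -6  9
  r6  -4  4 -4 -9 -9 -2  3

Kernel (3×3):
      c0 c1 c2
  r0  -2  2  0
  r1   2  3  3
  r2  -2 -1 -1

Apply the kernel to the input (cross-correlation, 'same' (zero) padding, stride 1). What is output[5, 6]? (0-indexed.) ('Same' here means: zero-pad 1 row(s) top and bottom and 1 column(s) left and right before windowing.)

The receptive field on the zero-padded input at this output position is [1 9 0 / -6 9 0 / -2 3 0]. Elementwise product with the kernel and sum: 1·-2 + 9·2 + -6·2 + 9·3 + 0·3 + -2·-2 + 3·-1 + 0·-1.

32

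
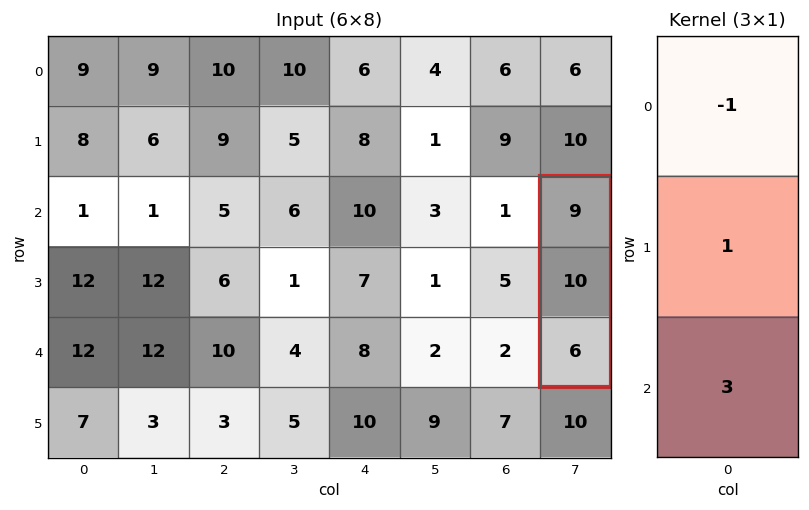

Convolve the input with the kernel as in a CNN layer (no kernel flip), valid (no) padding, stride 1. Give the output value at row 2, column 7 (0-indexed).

19

The receptive field on the input at this output position is [9 / 10 / 6]. Elementwise product with the kernel and sum: 9·-1 + 10·1 + 6·3.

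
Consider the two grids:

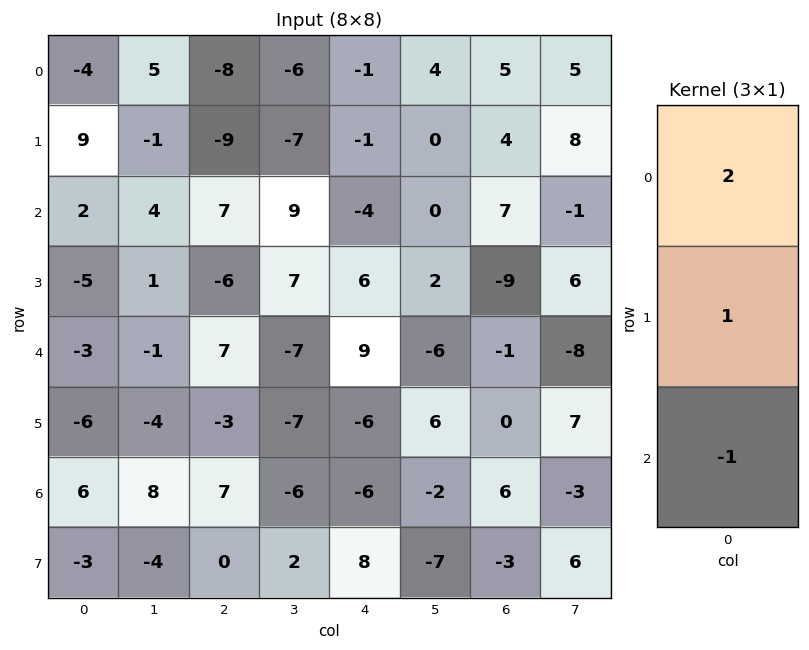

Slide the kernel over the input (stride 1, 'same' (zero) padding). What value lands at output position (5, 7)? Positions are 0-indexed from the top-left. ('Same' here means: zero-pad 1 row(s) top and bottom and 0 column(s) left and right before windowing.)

The receptive field on the zero-padded input at this output position is [-8 / 7 / -3]. Elementwise product with the kernel and sum: -8·2 + 7·1 + -3·-1.

-6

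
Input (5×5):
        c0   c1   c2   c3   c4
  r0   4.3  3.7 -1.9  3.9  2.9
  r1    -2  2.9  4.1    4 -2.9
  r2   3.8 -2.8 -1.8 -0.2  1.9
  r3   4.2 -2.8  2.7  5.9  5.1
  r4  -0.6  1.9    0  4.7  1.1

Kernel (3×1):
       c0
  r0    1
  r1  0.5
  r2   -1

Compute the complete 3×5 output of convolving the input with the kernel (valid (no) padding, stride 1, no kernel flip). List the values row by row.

-0.5 7.95 1.95 6.1 -0.45
-4.3 4.3 0.5 -2 -7.05
6.5 -6.1 -0.45 -1.95 3.35

Output[0,0]: The receptive field on the input at this output position is [4.3 / -2 / 3.8]. Elementwise product with the kernel and sum: 4.3·1 + -2·0.5 + 3.8·-1.
Output[0,1]: The receptive field on the input at this output position is [3.7 / 2.9 / -2.8]. Elementwise product with the kernel and sum: 3.7·1 + 2.9·0.5 + -2.8·-1.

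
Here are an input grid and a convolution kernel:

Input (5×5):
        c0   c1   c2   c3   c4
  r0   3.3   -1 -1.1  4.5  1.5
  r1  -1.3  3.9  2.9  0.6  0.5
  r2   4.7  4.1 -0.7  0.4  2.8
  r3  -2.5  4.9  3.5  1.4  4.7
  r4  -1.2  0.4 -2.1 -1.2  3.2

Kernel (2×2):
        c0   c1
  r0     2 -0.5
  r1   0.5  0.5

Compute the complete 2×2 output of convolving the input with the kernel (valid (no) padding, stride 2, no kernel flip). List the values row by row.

Output[0,0]: The receptive field on the input at this output position is [3.3 -1 / -1.3 3.9]. Elementwise product with the kernel and sum: 3.3·2 + -1·-0.5 + -1.3·0.5 + 3.9·0.5.
Output[0,1]: The receptive field on the input at this output position is [-1.1 4.5 / 2.9 0.6]. Elementwise product with the kernel and sum: -1.1·2 + 4.5·-0.5 + 2.9·0.5 + 0.6·0.5.

8.4 -2.7
8.55 0.85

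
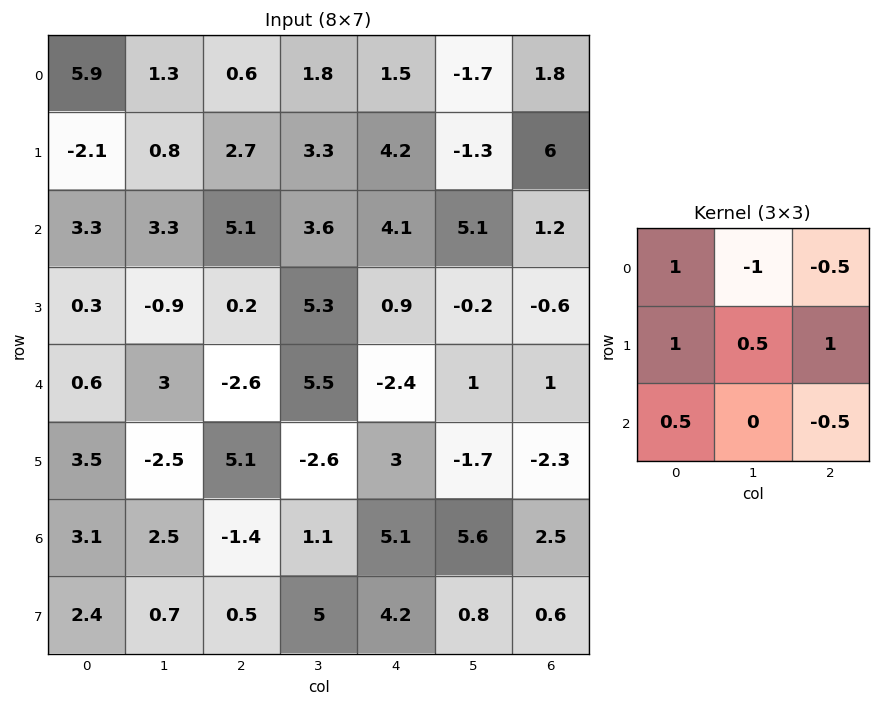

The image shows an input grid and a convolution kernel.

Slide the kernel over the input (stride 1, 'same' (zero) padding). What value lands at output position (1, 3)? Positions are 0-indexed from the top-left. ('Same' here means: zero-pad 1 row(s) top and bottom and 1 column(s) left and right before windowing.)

The receptive field on the zero-padded input at this output position is [0.6 1.8 1.5 / 2.7 3.3 4.2 / 5.1 3.6 4.1]. Elementwise product with the kernel and sum: 0.6·1 + 1.8·-1 + 1.5·-0.5 + 2.7·1 + 3.3·0.5 + 4.2·1 + 5.1·0.5 + 4.1·-0.5.

7.1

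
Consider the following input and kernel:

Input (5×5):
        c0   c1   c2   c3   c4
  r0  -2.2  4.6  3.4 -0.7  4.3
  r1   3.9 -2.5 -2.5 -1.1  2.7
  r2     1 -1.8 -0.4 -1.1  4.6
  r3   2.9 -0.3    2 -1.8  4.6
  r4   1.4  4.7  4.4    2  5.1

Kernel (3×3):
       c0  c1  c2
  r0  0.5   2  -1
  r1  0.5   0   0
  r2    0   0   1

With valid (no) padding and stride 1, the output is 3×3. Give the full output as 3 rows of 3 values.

Output[0,0]: The receptive field on the input at this output position is [-2.2 4.6 3.4 / 3.9 -2.5 -2.5 / 1 -1.8 -0.4]. Elementwise product with the kernel and sum: -2.2·0.5 + 4.6·2 + 3.4·-1 + 3.9·0.5 + -0.4·1.
Output[0,1]: The receptive field on the input at this output position is [4.6 3.4 -0.7 / -2.5 -2.5 -1.1 / -1.8 -0.4 -1.1]. Elementwise product with the kernel and sum: 4.6·0.5 + 3.4·2 + -0.7·-1 + -2.5·0.5 + -1.1·1.

6.25 7.45 -0.65
1.95 -7.85 -1.75
3.15 1.25 -0.9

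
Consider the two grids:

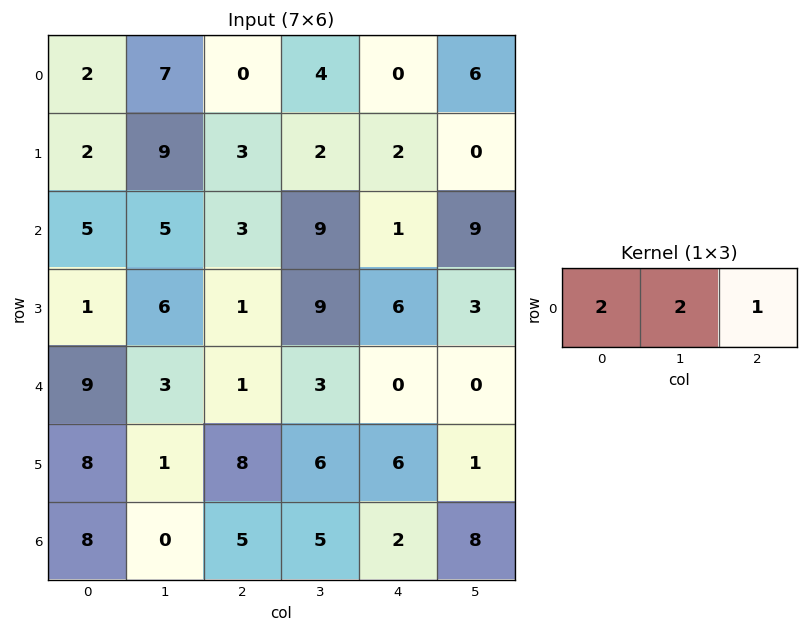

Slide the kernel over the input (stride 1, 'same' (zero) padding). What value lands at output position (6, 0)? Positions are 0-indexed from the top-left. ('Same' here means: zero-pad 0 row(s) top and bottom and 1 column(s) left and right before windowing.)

The receptive field on the zero-padded input at this output position is [0 8 0]. Elementwise product with the kernel and sum: 0·2 + 8·2 + 0·1.

16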